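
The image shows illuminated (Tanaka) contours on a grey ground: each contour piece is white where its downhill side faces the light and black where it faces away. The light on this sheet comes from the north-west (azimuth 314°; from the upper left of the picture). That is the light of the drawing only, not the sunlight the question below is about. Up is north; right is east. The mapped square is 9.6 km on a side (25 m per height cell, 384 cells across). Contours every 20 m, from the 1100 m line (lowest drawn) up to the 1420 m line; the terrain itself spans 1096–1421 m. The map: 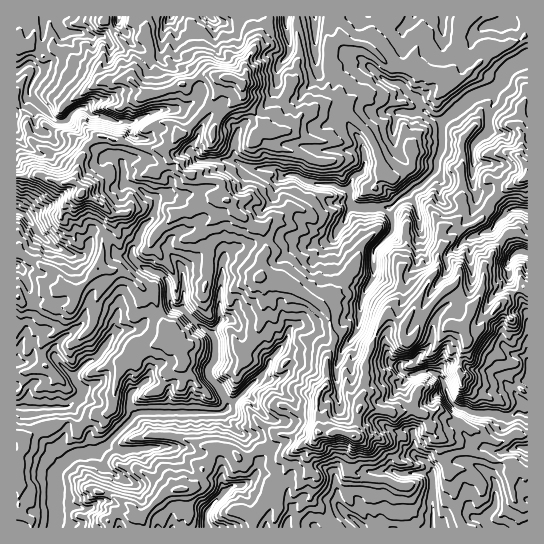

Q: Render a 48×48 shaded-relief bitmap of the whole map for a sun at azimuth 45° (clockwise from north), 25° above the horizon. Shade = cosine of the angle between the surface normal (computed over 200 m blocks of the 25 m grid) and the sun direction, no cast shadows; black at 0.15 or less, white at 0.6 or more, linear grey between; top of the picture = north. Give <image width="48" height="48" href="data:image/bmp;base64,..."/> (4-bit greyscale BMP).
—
<image width="48" height="48" href="data:image/bmp;base64,Qk32BAAAAAAAAHYAAAAoAAAAMAAAADAAAAABAAQAAAAAAIAEAAATCwAAEwsAABAAAAAAAAAAAAAAABEREQAiIiIAMzMzAERERABVVVUAZmZmAHd3dwCIiIgAmZmZAKqqqgC7u7sAzMzMAN3d3QDu7u4A////AHu6hmeneZmIu2I2mJiYeupnd3moaLmWZqu6h2aHiqmIumV5qJmHnLd3d4mnaah2Z6vKhUV53ZiHmImrmKl3q3eHd3mnaYiGaazKc0jf6nh4maqIiJh4mnZmZpu2aYmWec3Jd678dXmruqdWd5d3u2V4m821aYqVicy5ic2maaq7mqZXiHZox1aIqq2TeqlnmrupmrqJvLvKmZeLl3ZGZUM1d7oziYeKzqqoh4iamHh3iarcmGVVQwA4i6YkeJmry7uYd4d3Z2iKvN7qdnh0RDa93KUnu5q7qcuqmYZ5qb3e3e6laahka83ut3NbzN/9zMu7uoeJuru7uqp1mGZknsm6eHa9//ypq4mJmIeKt1VlZHpYlYlkjZarvbvf+TRYqodmeoaLlWZUVtlJebhVrIi87rzvgEisqIdnu2Vph4ZXj9FImXd3rKmt7sz/AKzLmph712d4d3Z4znJ4iGd4m7id/svGBt25m4ecdpd4iXd4zJVYqHeGe8ec6SNTJ5upq3eXV3iYiXd5vKNaqIdmjLmKoRVURIuqqmeGZ3mXmYiK36J5iHdom7p5cliXRJqpeXd2d4mYeIiu/TWYeIeIeMuHVouYWKuoamZVZ5mnZ4n/smlVeJd2WcyEaKqomqylrndmeJmod4z5FJZFZ4dVeryEiqq5qKq53Lp3ipqYZ520J6dFV3Zou7ynm6qqmbzM2cl4m6mIaM6VWadFaHisu7yqiZqqq8vOtqeKzJiYnepnaahWibvdy6q8Vpq7y9rft1et7Jis7HSIaKhom8zcy6rrJb27vcney4zuuHi8tkiVaKiImszMy6rpWd2qv7ru29/oNXiZh3mGeJh3ery7u6nZms2Izbzsdv9wF3dnmImHiIdlerqqu6mruZ12u7qpiPkAR3U2eId4iHdXu6qpq6rO6a1Hy5qrzXISRUFZq5h4iHaMy8urzM3NyNpLyrqryxEhE0jtzbiZiHjNzcvN3tpWeLedmbqoZBAAJb/sy4Z2eIvt7c3v7bU2d5i6isl2QjE3m/7bllZleb7+7d3admZ3aJiqeLiIZHnvvO27dnho3v/rqYYxJHiFi6m5WrmYZL77msypd3aO6oqlVTM2iauWvKvJerh1V8u7mKl2eIiqdFmEZmeaqrx3y4vLeZiIq3nJmpm963eJdoyWeJmaqrtq2pzbaKupmIu8yq//p5mrl6yHiaq7q7md2r3biaqWeqzaeN2FVnm7mKl2m7u6qpnMy7y4mauYqr1yeWIkRGd3eIhnvLu7uqu6qrpmiaupmMpXhlRFVnh2iHdozbq8y7uqzLdHiJmZh8mIiGRmesuap1Z87rm9uru92mRoiYiZiLmHiHeprdzLl4ze/rrNqbvcdVeaqZmZmodneHq6zcy6m//N7ru9maumaZqqqqmZmoeImZu6q6yqrey8zbu8mal3q6qrqqmZmZqquqqIqL26vMu5veysmJmru6q7maq6maurqHRad83KrNqZzfusmKu7uqq7maq7qKu6dSJ9Sc3Yr9h6vOqsmby6qqu6iJq7lw=="/>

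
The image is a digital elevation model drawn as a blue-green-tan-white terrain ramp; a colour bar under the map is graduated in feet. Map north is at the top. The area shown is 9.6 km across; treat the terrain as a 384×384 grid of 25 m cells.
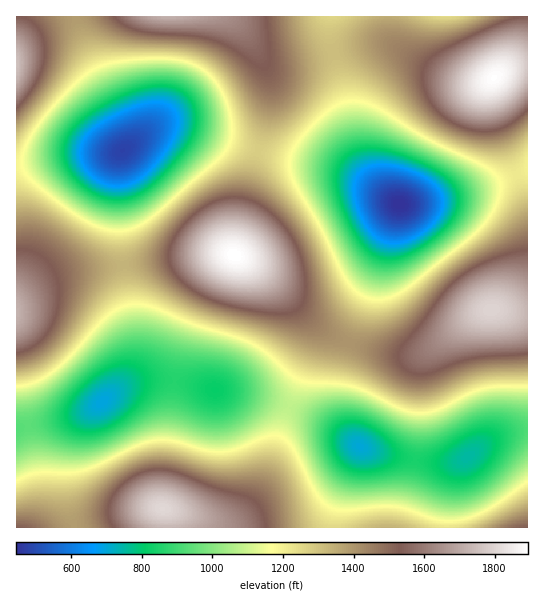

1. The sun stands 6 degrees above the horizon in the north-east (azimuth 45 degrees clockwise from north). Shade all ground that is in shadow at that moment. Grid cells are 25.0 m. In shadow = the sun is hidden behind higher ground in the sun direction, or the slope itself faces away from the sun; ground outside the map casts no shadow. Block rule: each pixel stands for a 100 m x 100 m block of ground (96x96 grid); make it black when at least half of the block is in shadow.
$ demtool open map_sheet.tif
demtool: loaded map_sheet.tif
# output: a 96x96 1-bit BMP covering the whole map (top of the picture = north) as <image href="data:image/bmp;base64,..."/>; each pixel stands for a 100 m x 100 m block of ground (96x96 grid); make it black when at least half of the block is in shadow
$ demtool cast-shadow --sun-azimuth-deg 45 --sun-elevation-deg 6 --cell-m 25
<image width="96" height="96" href="data:image/bmp;base64,Qk2+BAAAAAAAAD4AAAAoAAAAYAAAAGAAAAABAAEAAAAAAIAEAAATCwAAEwsAAAIAAAAAAAAA////AAAAAAAAAH/AAAAAAAAAAAAAAD4AAAAAAAAAAAAAAAAAAAAAAAAAAAAAAAAAAAAAAAAAAAAAAAAAAAAAAAAAAAAAAAAAAAAAAAAAAAAAAAAAAAAAAAAAAAAAAAAAAAAAAAAAAAAAAAAAAAAAAAAAAAAAAAAAAAAAAAAAAAAAAAAAAAAAAAAAAAAAAAAAAAAAAAAAAAAAAAAAAAAAAcAAAAAAAAAAAAAAD/gAAAAAAAAAAAAAH/4AAAAAAAAAAAAAH/+AAAAAAAAAAAAAP//AAAAAAAAAAAAAP//gAAAAAAAAAAAAP//wAAAAAAAAAAAAf//4AAAAAAAAAAAAf//4B8AAAAAAAAAAf//4D/AAAAAAAAAAf//4D/gAAAAAAAAAf//4D/wAAPAAAcAAf//wD/4AAf4AH/gAP//wD/+AAf/x//8AP//gB/+AAf/////AP//AB/+AAf/////gH/+AB/+AAP/////wB/wAA/8AAP/////4AAAAA/8AAP/////4AAAAAf8AAH/////4AAAAAPwAAH/////4AAAAADAAAD/////wAAAAAAAAAD/////wAAAAAAAAAB/////gAAAAAAAAAB/////AAAAAAAAAAB////+AAAAAAAAAAA////+AAAAAAAAAAAf///8AAAAAAAAAAAf///4AAAAAAAAAAAP///wAAAAAAAAAAAP///gAAAAAAAAAAAH//+AAAAAAAAAAAAD//8AAAAAAAAAAAAB//4AAAAAAAAAAAAA//gAAAAAAAAAAAAAf/AAAAAAAAAAAAAAP8AAAAAAAAAAAAAADgAAAAAAAAAAAAAAAAAAAAAAAAAAAAAAAAAAAAAAAAAAAAAAAAAAAAAAAAAAAAAAAAAAAAAAAAAAAAAAAAAAAAB/AAAAAAAAAAAAAAH/4AAAAAAAAAAAAAP//AAAAAAAAAAAAAf//wAAAAAAAAAAAAf//4AAAAAAAAAAAA///+AAAAAAAAAAAA////AAAAAAAAAAAA////gAAAAAAAAAAB////wAAAAAAAAAAB////4AAAAAAAAAAB////4AAAAAAAAAAB////4AAAAAAAAAAB////8AAAA/AAAAAB////8AAAD/4AAAAB////8AAAP//AAAAB////8AAAP//4AAAA////8AAAf//+AAAA////8AAA////gAAA////8AAA////4AAAf///4AAB////8AAAf///4AAB////+AAAP///4AAB/////AAAH///wAAB/////AAAH///gAAB/////gAAD///AAAB/////gAAB//8AAAB/////AAAA//gAAAB/////AAAAEAAAAAB/////AAAAAAAAAAB////+AAAAAAAAAAB////+AAAAAAAAAAA////+AAAAAAAAAAA////8AAAAAAAAAAA////4AAAAAAAAAAA////4AAAAAAAAAAAf///wAAAAAAAAAAAf///AAAAAAAAAAAAf//+AAAAAAAAAAAAP//wAAAAAAAAAAAAP/+AAAAAAAAAAAAAH/wAAAAAAAAAAA="/>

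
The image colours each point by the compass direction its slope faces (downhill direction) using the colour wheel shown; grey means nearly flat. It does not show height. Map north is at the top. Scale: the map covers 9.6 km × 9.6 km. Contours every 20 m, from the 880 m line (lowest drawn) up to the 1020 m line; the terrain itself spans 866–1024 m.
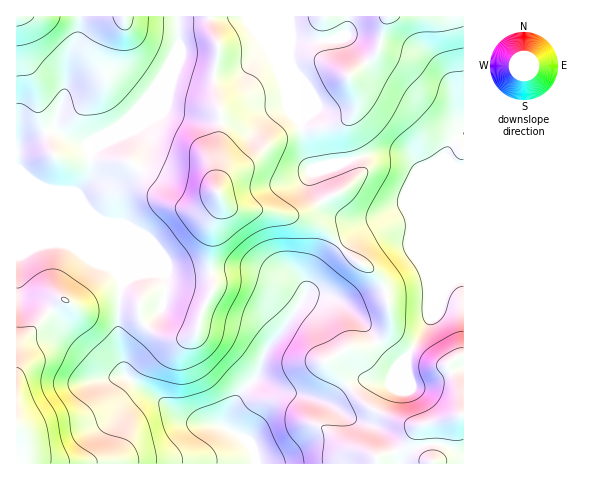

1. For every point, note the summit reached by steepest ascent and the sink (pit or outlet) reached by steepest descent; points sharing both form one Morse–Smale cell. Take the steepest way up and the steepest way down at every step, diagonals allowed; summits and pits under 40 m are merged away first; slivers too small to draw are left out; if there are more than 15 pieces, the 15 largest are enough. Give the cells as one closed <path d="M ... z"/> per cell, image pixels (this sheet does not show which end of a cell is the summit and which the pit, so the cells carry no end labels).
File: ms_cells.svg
<path d="M463 16l-285 1 1 26-17 44-50 50-21 16-1 25-12 15 29 72 12 11 4 8 7-6 11-4 21 0 3 2 2 12-6 23-23 21-12 19-2 24 6 5 29 19 26 21 40 8 6-17 7-13 18-20 11-29 30-40 26-44 31-30 40-24-26 9-15 0-12-3-11-6-8-11-7-14-1-13 15-8 42-11 27-2 11 4 11 14 44 17 0-16-9-5-10-9 6-12 13-9z"/><path d="M398 152l-27 2-42 11-15 8 1 13 7 14 8 11 11 6 12 3 15 0 33-12-43 24-35 33-26 44-30 40-11 29-12 12-10 14-8 23 23 17 6 11 1 9 208-1 0-275-44-18-11-14z"/><path d="M64 244l-48 4 0 215 239 1-1-12-10-14-24-12-23-3-15-5-18-16-40-27-5-32 2-63-8-10-10-4-14-13z"/><path d="M178 16l-162 1 1 230 22 0 11-3 14 0 25 9 14 13 5 1-30-74 12-15 1-25 21-16 50-50 17-44z"/><path d="M162 274l-21 0-11 4-9 9-2 18 0 38 5 29 0-16 6-14 32-34 5-20-2-12z"/><path d="M463 136l-12 9-6 10 10 11 7 4 2-1z"/>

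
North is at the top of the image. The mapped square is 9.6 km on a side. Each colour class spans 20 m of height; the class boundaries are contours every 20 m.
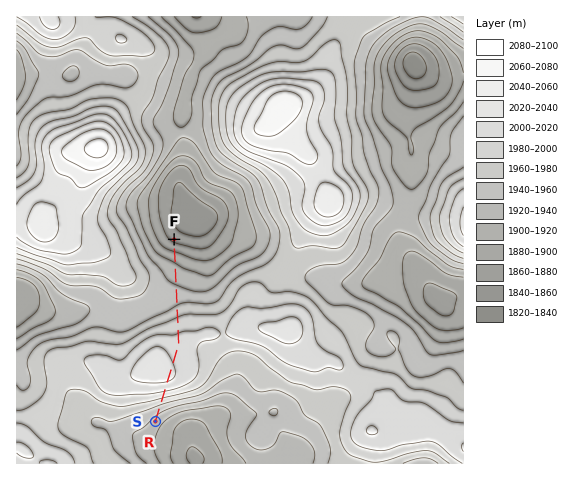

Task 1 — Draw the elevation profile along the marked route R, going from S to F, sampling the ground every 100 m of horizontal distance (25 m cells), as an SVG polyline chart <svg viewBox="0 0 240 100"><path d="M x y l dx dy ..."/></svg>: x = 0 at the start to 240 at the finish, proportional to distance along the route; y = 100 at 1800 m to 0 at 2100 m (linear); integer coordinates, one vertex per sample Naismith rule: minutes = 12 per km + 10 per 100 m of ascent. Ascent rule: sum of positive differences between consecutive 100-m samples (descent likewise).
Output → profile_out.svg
<svg viewBox="0 0 240 100"><path d="M0 56l6-2 6-2 6-3 6-3 6-5 6-4 6-5 6-3 6-2 6-2 6 0 6 1 6 1 7 1 6 2 6 1 6 1 6 1 6 0 6 1 6 1 6 2 6 3 6 2 6 3 6 2 6 3 6 1 6 1 6 1 6 2 6 1 6 1 6 2 6 2 6 2 6 3 6 4 6 3 5 2"/></svg>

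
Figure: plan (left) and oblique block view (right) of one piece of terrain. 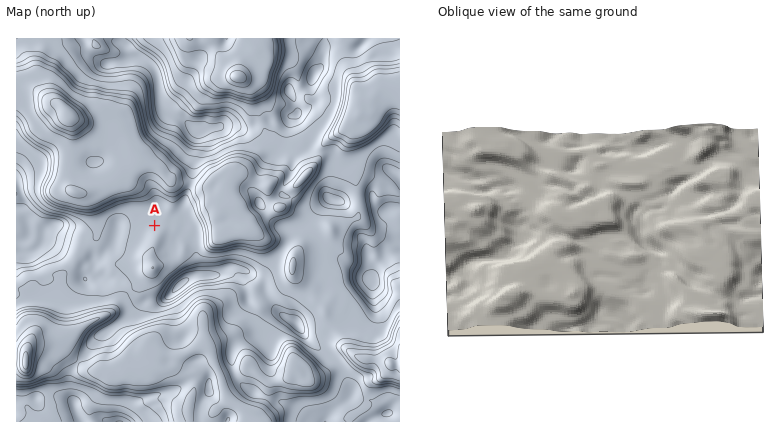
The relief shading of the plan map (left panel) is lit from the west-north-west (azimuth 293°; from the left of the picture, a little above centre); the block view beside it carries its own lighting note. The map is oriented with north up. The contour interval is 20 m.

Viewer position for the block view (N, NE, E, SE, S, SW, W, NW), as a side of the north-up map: W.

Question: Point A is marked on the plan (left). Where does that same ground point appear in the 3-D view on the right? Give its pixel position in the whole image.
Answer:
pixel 600 257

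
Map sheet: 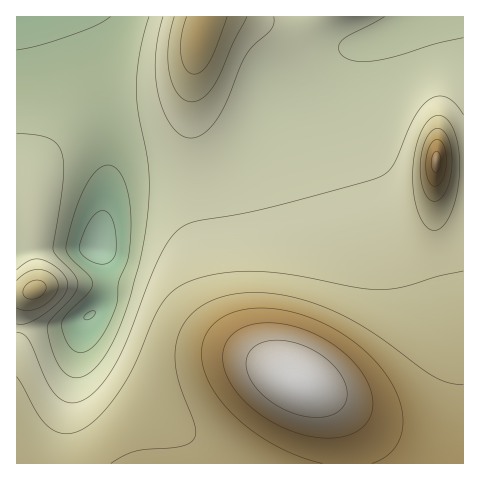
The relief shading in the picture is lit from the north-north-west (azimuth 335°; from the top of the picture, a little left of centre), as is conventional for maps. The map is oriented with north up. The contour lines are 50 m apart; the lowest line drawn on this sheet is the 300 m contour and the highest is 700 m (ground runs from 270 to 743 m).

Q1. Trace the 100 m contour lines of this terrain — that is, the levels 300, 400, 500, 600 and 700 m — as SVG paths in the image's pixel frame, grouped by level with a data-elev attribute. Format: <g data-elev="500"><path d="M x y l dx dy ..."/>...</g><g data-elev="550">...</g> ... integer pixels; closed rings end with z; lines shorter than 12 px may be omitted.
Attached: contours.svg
<g data-elev="300"><path d="M84 319l0-3 4-3 4-2 3 1-1 3-3 3-3 2z"/><path d="M99 264l-8-3-7-4-4-5-1-4 4-14 7-14 7-8 6-2 6 3 4 9 3 13 0 15-1 6-4 5-6 3z"/></g><g data-elev="400"><path d="M463 38l-25 5-40 13-23 5-21 0-7-2-6-5-2-4 0-4 5-7 40-22"/><path d="M149 17l-9 35-4 32 2 25 9 46 2 23-1 32-5 36-14 54-14 39-17 26-9 8-8 4-11 0-10-9-7-17-6-22 3-8 23-24 5-12-4-11-18-18-3-7 10-67 1-16-2-12-5-9-8-7-13-3-19-2"/></g><g data-elev="500"><path d="M17 308l11 2 13-3 13-10 4-11-1-6-4-4-5-4-7-2-13 2-11 9"/><path d="M463 271l-25 5-34 11-20 3-23-2-66-13-36-4-37 2-18 4-15 4-16 10-12 13-8 16-20 49-21 33-21 21-9 7-9 3-14 0-13-9-10-12-19-35"/><path d="M432 230l5 0 4-2 8-12 7-19 3-23 0-22-4-19-7-13-4-3-5-2-5 1-4 3-8 11-6 17-3 21 0 22 4 19 7 15z"/><path d="M174 17l-6 30 2 27 3 11 5 9 7 6 7 2 5-1 6-3 11-12 20-44 13-25"/></g><g data-elev="600"><path d="M372 463l13-6 10-10 6-13 2-15-3-16-7-18-11-16-15-16-17-14-20-12-21-10-21-6-21-3-18 1-17 4-14 7-7 7-5 8-4 9-1 10 5 21 12 22 19 21 26 20 29 15 30 10"/><path d="M433 186l4 0 4-4 5-16-1-18-4-7-3-2-4 1-3 4-5 15 1 17 3 7z"/></g><g data-elev="700"><path d="M307 417l12 0 10-1 9-4 6-6 3-7 0-9-3-9-6-10-8-9-10-8-23-11-12-2-12-1-10 2-8 4-7 8-2 10 2 11 7 11 10 11 13 9 14 7z"/></g>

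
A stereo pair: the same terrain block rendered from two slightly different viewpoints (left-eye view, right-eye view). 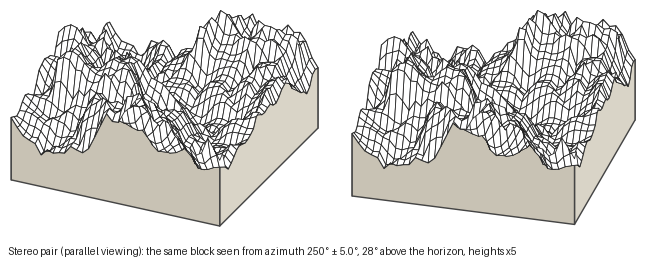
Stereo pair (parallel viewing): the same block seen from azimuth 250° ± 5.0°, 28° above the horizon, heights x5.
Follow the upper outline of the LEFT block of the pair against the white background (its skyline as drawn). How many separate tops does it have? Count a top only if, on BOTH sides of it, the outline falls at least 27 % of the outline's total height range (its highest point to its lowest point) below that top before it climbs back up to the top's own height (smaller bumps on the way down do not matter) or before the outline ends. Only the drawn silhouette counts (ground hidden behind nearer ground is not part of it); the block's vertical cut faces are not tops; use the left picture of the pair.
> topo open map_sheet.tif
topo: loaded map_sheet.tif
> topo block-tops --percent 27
2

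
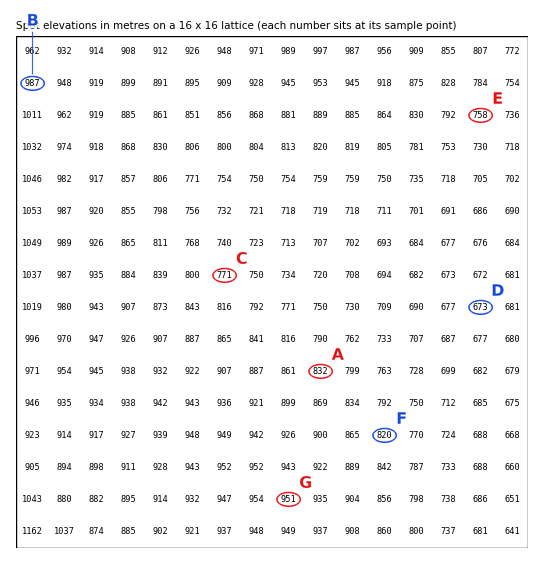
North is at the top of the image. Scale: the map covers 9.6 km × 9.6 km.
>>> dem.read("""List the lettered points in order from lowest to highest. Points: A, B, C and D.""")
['D', 'C', 'A', 'B']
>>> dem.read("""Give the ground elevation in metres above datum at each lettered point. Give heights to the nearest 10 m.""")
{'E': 760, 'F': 820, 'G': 950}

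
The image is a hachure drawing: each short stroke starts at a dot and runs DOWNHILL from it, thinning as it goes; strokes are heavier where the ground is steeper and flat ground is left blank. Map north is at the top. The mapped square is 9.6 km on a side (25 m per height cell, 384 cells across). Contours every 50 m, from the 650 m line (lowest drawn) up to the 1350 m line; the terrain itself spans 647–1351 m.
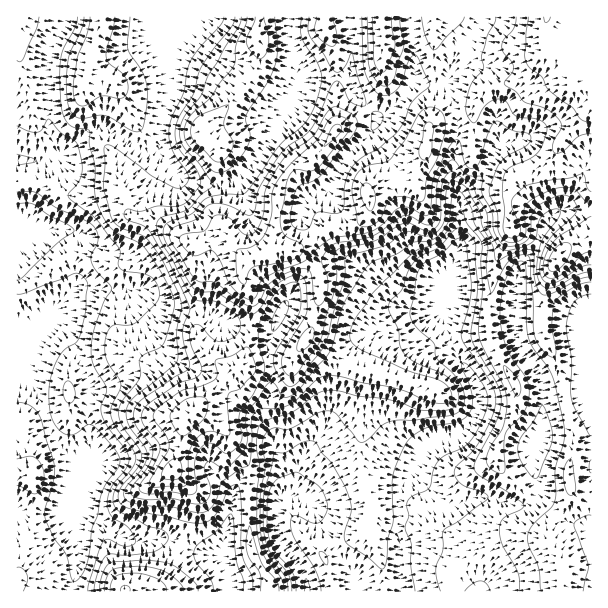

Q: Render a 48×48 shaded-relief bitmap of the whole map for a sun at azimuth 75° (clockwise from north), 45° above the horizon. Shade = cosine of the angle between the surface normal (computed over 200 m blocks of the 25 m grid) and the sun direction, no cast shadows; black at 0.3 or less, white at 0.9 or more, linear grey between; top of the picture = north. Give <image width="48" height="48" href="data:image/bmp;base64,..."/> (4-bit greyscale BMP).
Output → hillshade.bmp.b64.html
<image width="48" height="48" href="data:image/bmp;base64,Qk32BAAAAAAAAHYAAAAoAAAAMAAAADAAAAABAAQAAAAAAIAEAAATCwAAEwsAABAAAAAAAAAAAAAAABEREQAiIiIAMzMzAERERABVVVUAZmZmAHd3dwCIiIgAmZmZAKqqqgC7u7sAzMzMAN3d3QDu7u4A////ALu7piJ7zN7t23Ru/5arqauHiaqpiIiKzLu7tyN6zN3cynSf/narqauHmaqpiIiKzLu8uEaau8zMuVbv+li6mbuImaqpiIiazLu8uWi6qqu7uEn/tnqpmbuYmZmZiIirzKvMuXm5iZmquFz/h6qZmruYmZmZiImru6vMqYmHeIiauWz+ibqZmruZmpmZmZmru6vLqYZVZ3d5y3z9mqmImrupqpmZqZmaqprLqnMkZ3Z73I3+qqmIiruqqqmZmZmIq4rcuoMSV3e97I39qZiImsuqmZmIebp3vZztuqcxJHvu2639qZiIm8y6mIh3m8lnvazcuqliAW39qr3+upiIq7y6mIdovblnvbzcuqlSEVvsmc/8qpmJq7y6qZdYzbp3rbzLqpcxE1nLid/7qqmZqru7qqhWvLqHrLy5qoQhJWi7q//aqqmZqru6qqlki7qHrMyoqnQiRniszf7KqrqZqqqZiKuEWsuIq8uYqoVEV3is3N25q7qZmZiHec61OMyIu7qHq6dVZ3iby7zJm8qZmYiInP+0F9yJu6l4q5d3d3iZmrzIe8uYiZmrzv6CKuuJu6mIqnd4mYh3eazYfNupqrzM3utBbdl6u6qImXeJqpZGmq3Xe8zLu8zMzLckvqWMy6qZmGeaqoRJuqzYWM7cu8zMy5U43GW9uqqpl2iqqXNrupvaVr7ty7zMy4VK61bNuqqql2iqqXRquYrLdZ7ty7zcuoVK2lfduqqqmHiqmXRpl1jNlWztzMzMupVK2lfMuruqmIiqmWI3dDntpUvtzMzMupY52laruqqqqYiZlzAmdGvcpUvuzLzdupYn2jFqqpmqqHeZlhA4hou6l3zuy7zdupUmyxBKqpmaqHiZhABZh4qpmr3tu6vMupUlqSA7y6qZqYiIYQKKmJmavN3Kmau6q6YhRmM6y6qpqXVWQRaqmrqKzLupiaunnLUACMtXqqqZh0JGdViZm8p63JmpicuFnsUALP2WiJmHZkRpmZh2nMlp3JqoacuH3+YQTO2od5hniGWKu7llm7hI3LuWWsuK/9UCe8uoZZiJmGaby7p2iqdHzLuFasqc/7MkirqoZqqqmFaby7p1eqdFq6umerqs7oRmeqqZmaqql1esu6gyaspkaazIeaqa3Yapeamqupmqhmi8uoMTi8yVV4zLmZiJzai7mZiKu5mpdnq6qmEnrNy5dljNyoh4zbm8qZdpu5qoeJmZumFJvMy6l1Se65dnvbm8qZdomZqnWJmKu4M4vMy7qFSN7Jhnvbm7l4h3d6ulSKmby5ZGmsy7qXacypmIq6mrh4iHiKulSKqszKhVeazLuoacl4qpqpiamIiImrulSKrNy6hleJvMuoeadHzKmpiJmZiIq7ylSKvNy6l2eIm8uoaJU53ZiqmZh3iZqrymV7zMu6mHZ3i9yXWKU53ZiqmYh3iqqru4VqzMu6qYZVe+yFWrUp3ZmqqYiHiqqru6ZIzcu6qphUbOtjfMU57Zmrqoh3iqqru7dGvcuqqqljW9tknbU67Im7uph2iqqg=="/>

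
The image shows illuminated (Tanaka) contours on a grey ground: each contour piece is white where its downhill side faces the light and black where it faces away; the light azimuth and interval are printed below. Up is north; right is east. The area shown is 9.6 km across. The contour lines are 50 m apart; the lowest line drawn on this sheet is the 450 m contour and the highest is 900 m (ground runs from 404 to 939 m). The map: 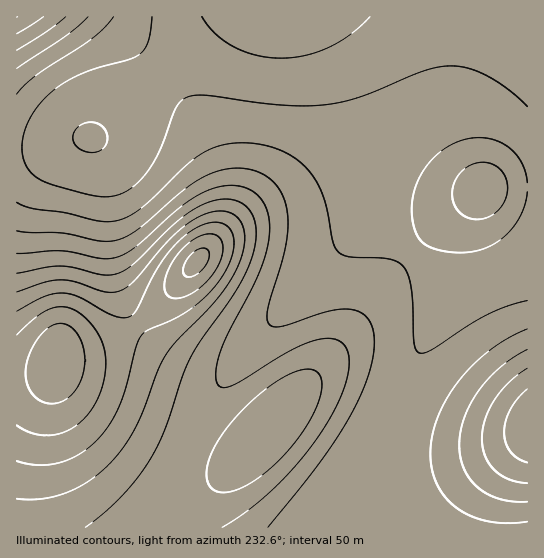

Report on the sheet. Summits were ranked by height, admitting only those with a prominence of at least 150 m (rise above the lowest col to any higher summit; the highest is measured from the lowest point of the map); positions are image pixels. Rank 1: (58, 358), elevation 939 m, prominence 535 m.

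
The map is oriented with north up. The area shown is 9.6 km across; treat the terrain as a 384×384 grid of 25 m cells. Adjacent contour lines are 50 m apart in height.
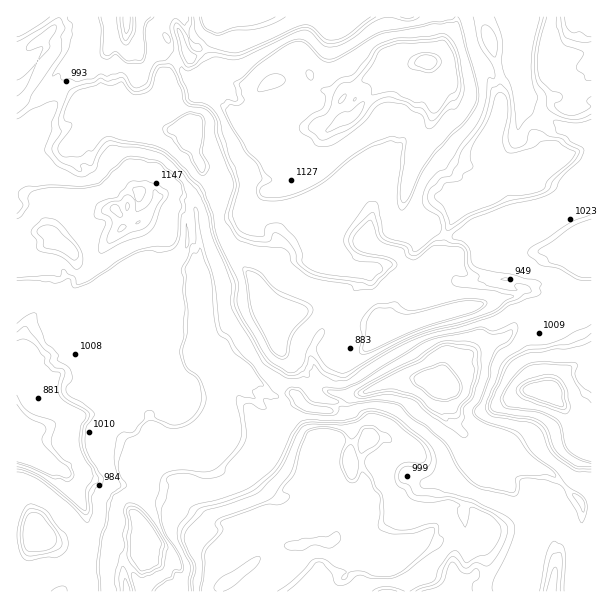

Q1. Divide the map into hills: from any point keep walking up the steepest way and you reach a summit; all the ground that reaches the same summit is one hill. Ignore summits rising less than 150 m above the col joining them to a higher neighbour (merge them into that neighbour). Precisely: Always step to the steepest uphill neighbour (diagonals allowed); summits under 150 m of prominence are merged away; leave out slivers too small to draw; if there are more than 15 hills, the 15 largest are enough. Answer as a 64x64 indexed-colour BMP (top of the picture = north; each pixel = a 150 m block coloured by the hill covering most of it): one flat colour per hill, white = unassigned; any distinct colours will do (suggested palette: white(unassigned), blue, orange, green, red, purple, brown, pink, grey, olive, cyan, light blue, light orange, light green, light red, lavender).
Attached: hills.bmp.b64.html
<image width="64" height="64" href="data:image/bmp;base64,Qk12CAAAAAAAAHYAAAAoAAAAQAAAAEAAAAABAAQAAAAAAAAIAAATCwAAEwsAABAAAAAAAAAA////ALR3HwAOf/8ALKAsACgn1gC9Z5QAS1aMAMJ34wB/f38AIr28AM++FwDox64AeLv/AIrfmACWmP8A1bDFABEREzMzMzMzMzMzMRERERERERERERERERERERERERERERERMzMzMzMzMzMzERERERERERERERERERERERERERERERETMzMzMzMzMzMxERERERERERERERERERERERERERERERMzMzMzMzMzMxEREREREREREREREREREREREREREREREzMzMzMzMzMzERERERERERERERERERERERERERERERETMzMzMzMzMzMxERERMREREREREREREREREREREREREREzMzMzMzMzMzMxERMzERERERERERERERERERERERERETMzMzMzMzMzMzMzMzERERERERERERERERERERERERERMzMzMzMzMzMzMzMzMxEREREREREREREREREREREREREzMzMzMzMzMzMzMzMzEREREREREREREREREREREREREzMzMzMzMzMzMzMzMzMxEREREREREREREREREREREREzMzMzMzMzMzMzMzMzMxERERERERERERERERERERERETMzMzMzMzMzMzMzMRERERERERERERERERERERERERETMzMzMzMzMzMzMzMREREREREREREREREREREREREREzMzMzMzMzMzMzMzMRERERERERERERERERERERERETMzMzMzMzMzMzMzMzMxERERERERERERERERERERERERMzMzMzMzMzMzMzMzMzEREREREREREREREREREREREREzMzMzMzMzMzMzMzMzMRETMRERERERERERERERERERERERMzMzMzMzMzMzMzMxEzMREREREREREREREREREREREREREzMzMzMzMzMzMzMzERERERERERERERERERERERERERERMzMzMzMzMzMzMzMREREREREREREREREREREREREREREREREzMzMzMzMzMxERERERERERERERERERERERERERERERERETMzMzMzMxERERERERERERERERERERERERERERERERERMzMzMzMzMREREREREREREREREREREREREREREREREREzMzMzMzMxERERERERERERERERERERERERERERERERETMzMzMzMzERERERERERERERERERERERERERERERERETMzMzMzMzMRERERERERERERERERERERERERERERERMzMzMzMzMzMRERERERERERERERERERERERERERERERERMzMzMzMzMxERERERERERERERERERERERERERERERERERMzMzMzMzMRERERESIRERERERERERERERQREREREREREzMzMzMzIiERERESIiERERERERERERERFEREEREREREzMzMzMzMiIiEREiIiIRERERERERERERFERERERBERETMzMzMzMiIiIiIiIiIiEREREREREREREUREREREREERMzMzMzMyIiIiIiIiIiIRERERERERERERREREREREQREzMzMzMyIiIiIiIiIiIiERERERERERERFEREREREREEzMzMzMzIiIiIiIiIiIiIhEREREREREREUREREREREREQzMzMzIiIiIiIiIiIiIiIRERERERERERREREREREREREMzMzIiIiIiIiIiIiIiIhERERERERERFEREREREREREQzMzMiIiIiIiIiIiIiIiIREREREREREUREREREREREREMzMiIiIiIiIiIiIiIiIhERERERERERREREREREREREQzMyIiIiIiIiIiIiIiIiERERERERERFERERERERERERDMzIiIiIiIiIiIiIiIiIhEREREREREUREREREREREREMzIiIiIiIiIiIiIiIiIiERERERERERRERERERERERERDMiIiIiIiIiIiIiIiIiIhERERERERFEREREREREREREQyIiIiIiIiIiIiIiIiIiIREREREREUREREREREREREREIiIiIiIiIiIiIiIiIiIiIRERERERREREREREREREREIiIiIiIiIiIiIiIiIiIiIiERERERFEREREREREREREIiIiIiIiIiIiIiIiIiIiIiEREREREUREREREREREREQiIiIiIiIiIiIiIiIiIiIiIRERERERERERRERERERERCIiIiIiIiIiIiIiIiIiIiIhEREREREREREUREREREREIiIiIiIiIiIiIiIiIiIiIiERERERERERERFERERERSIiIiIiIiIiIiIiIiIiIiIiIREREREREREREREUVVVSIiIiIiIiIiIiIiIiIiIiIiIiERERERERERERERVVVVIiIiIiIiIiIiIiIiIiIiIiIiIRERERERERERERFVVVUiIiIiIiIiIiIiIiIiIiIiIiIhEREREREVUVVVVVVVVSIiIiIiIiIiIiIiIiIiIiIiIiEREREREVVVVVVVVVVVIiIiIiIiIiIiIiIiIiIiIiIiIRERERERVVVVVVVVVVUiIiIiIiIiIiIiIiIiIiIiIiIhEREREREVVVVVVVVVVSIiIiIiIiIiIiIiIiIiIiIiIhERERERERFVVVVVVVVVVRIiIiIiIiIiIiIiIiIiIiIiEREREREREVVVVVVVVVVVESIiIiIiIiIiIiIiIiIiIiIRERERERERVVVVVVVVVVUREiIiIiIiIiIiIiIiIiIiIhEREREREREVVVVVVVVVVVUSIiIiIiIiIiIiIiIiIiIhERERERERERFVVVVVVVVVVVIiIiIiIiIiIiIiIiIiIiERERERER"/>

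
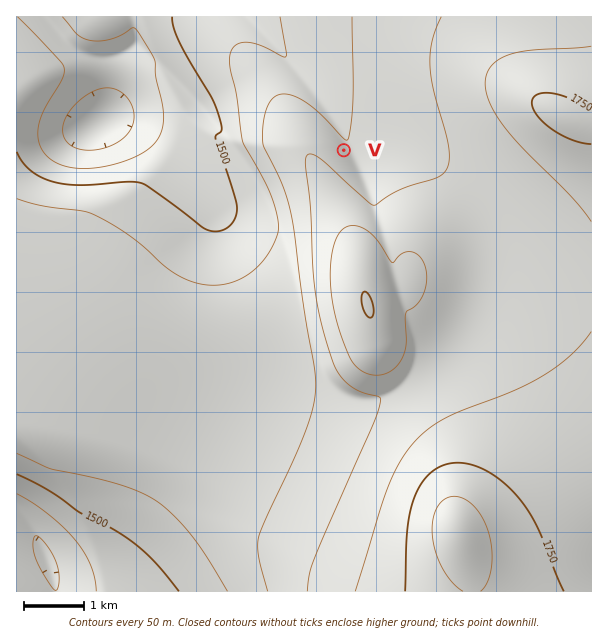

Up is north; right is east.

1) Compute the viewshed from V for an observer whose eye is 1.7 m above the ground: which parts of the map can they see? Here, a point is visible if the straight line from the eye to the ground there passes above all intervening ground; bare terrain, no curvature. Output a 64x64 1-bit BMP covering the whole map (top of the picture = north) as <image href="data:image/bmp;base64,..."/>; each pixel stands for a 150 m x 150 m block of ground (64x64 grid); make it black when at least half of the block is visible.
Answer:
<image width="64" height="64" href="data:image/bmp;base64,Qk0+AgAAAAAAAD4AAAAoAAAAQAAAAEAAAAABAAEAAAAAAAACAAATCwAAEwsAAAIAAAAAAAAA////AAAAAAAAAAAAAAAAAAAAAAAAAAAAAAAAAAAAAAAAAAAAAAAAAAAAAAAAAAAAAAAAAAAAAAAAAAAAAAAAAAAAAAAAAAAAAAAAAAAAAAAAAAAAAAAAAAAAAAAAAAAAAAAAAAAAAAAAAAAAAAAAAAAAAAAAAAAAAAAAAAAAAAAAAAAAAAAAAAAAAAAAAAAAAAAAAAAAAAAAAAAAAAAAAAAAAAAAAAAAAAAAAAAAAAAAAAAAAAAAAAAAAAAAAAAAAAAAAAAAAAAAAAAAAAAAAAAAAAAAAAAAAAAAAAAAAAAAAAAAAAAAAAAAAAAAAAAAAAAAAAAAAAAAAAAAAAAAAAAAAAAAAAAAAAAAAAAAAAAAAAAAAAAAAAAAAAAAAAAAAAAAAAAAAAAAAAAAAAAAAAAAAAAAAAAAAAAAAAAAAAAAAAAAB0AAAAAAAAAH4AAAAAAAAAfwAAAAAAAAB/AAAAAAAAAH8AAQAAAAAAf4APgAAAAAB/gH/AAAAAAH/D/8AAAAAA////wAAAAAD////AAAAAAf///8AAAAAB////gAAAAAH///+AAAAAAf///wAAAAAD///+AAAAAAP///wAAAAAB///8AAAAAAH///gAAAAAA///4AAAAAAD///AAAAAAAf//wAAAAAAB//+AAAAAAAP//gAAAAAAB//8AAAAAAAH//gAAA=="/>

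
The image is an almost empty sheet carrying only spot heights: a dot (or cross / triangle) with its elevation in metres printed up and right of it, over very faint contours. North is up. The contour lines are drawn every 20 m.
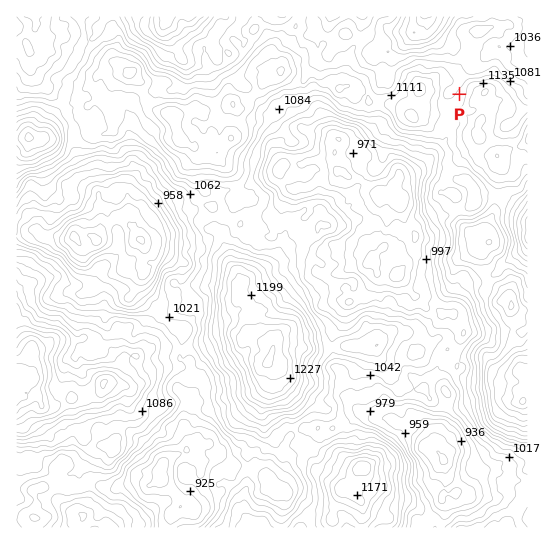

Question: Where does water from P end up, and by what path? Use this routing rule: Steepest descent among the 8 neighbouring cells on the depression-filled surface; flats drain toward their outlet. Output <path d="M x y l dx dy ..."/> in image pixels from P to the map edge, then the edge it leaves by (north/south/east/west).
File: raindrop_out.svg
<path d="M459 94l-2-3-3 0 1-4 3-2 1-6 11-10 7-2 17-20 24 0 4 3 5 0"/>
exit: east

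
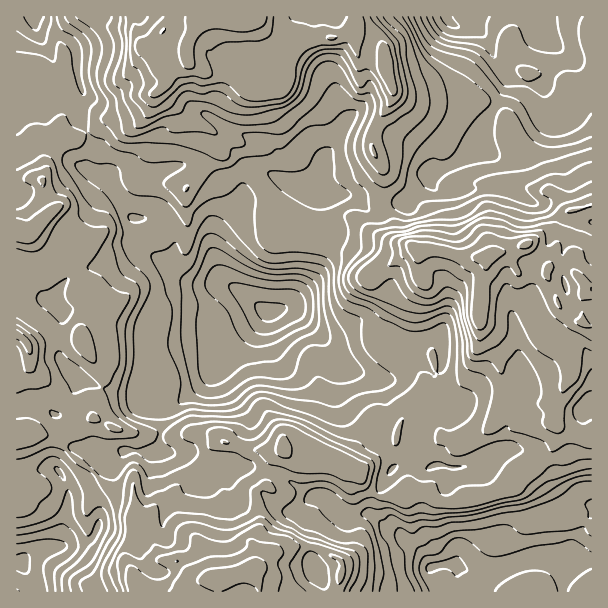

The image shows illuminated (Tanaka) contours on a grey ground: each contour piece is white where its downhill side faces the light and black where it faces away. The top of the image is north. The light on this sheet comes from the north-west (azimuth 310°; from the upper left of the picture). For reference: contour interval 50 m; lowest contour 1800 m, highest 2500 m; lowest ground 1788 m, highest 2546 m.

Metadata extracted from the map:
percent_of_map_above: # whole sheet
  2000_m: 89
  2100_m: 73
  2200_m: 46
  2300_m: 22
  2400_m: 10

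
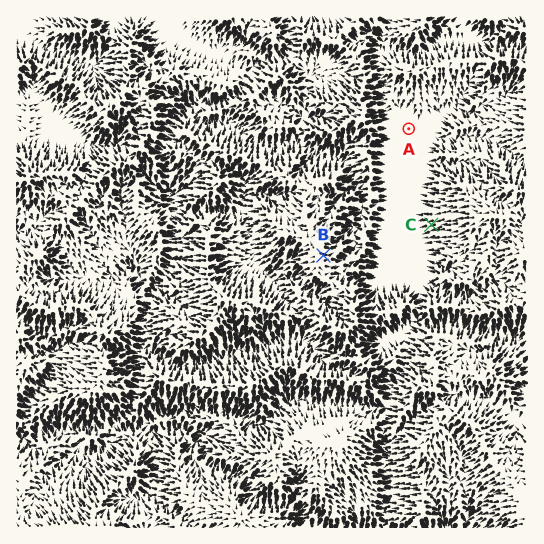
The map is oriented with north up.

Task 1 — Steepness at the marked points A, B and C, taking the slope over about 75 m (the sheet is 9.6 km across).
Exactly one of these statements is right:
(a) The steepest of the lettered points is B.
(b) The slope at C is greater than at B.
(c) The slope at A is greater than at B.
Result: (b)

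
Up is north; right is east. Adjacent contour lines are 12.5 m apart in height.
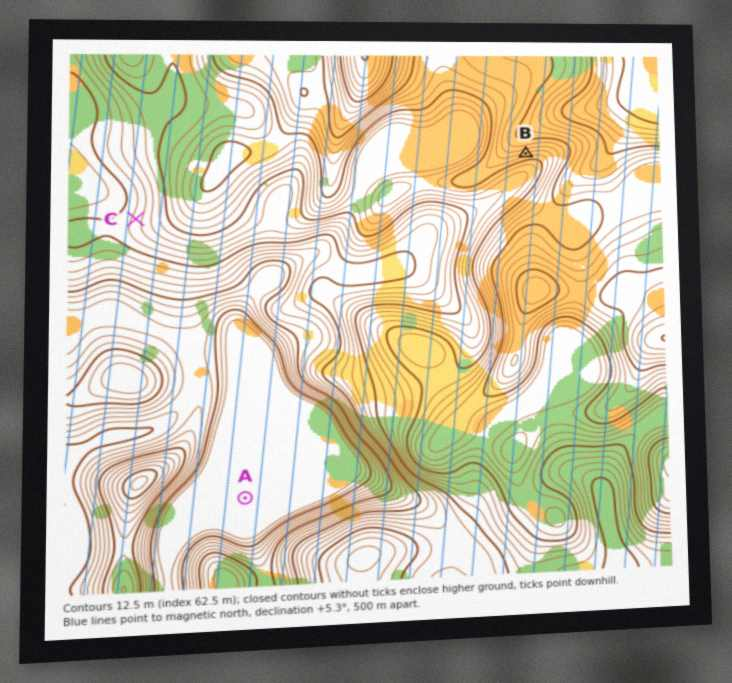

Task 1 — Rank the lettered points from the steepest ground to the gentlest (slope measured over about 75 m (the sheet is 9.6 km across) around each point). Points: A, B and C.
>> B C A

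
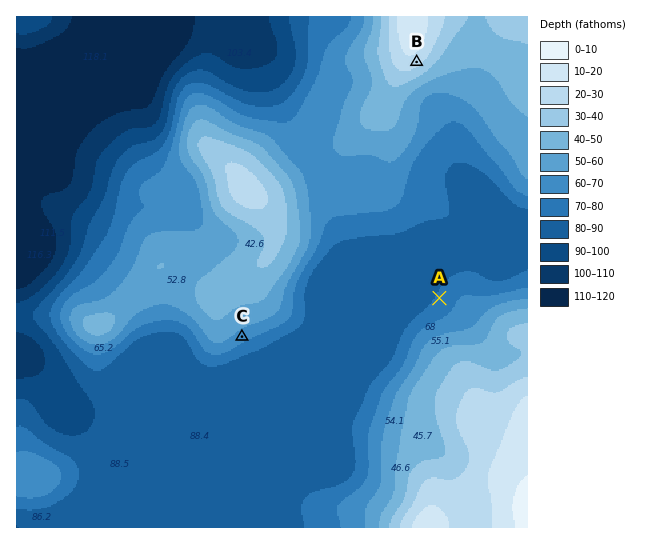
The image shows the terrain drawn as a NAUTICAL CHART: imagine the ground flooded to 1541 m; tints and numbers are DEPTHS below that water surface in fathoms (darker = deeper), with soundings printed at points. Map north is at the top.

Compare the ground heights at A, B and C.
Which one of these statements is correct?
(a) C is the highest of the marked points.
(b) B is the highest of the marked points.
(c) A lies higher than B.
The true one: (b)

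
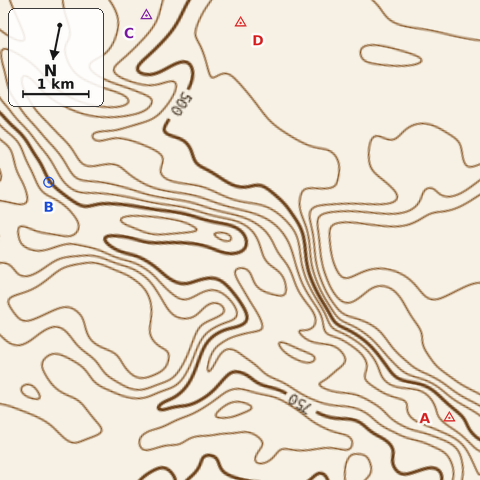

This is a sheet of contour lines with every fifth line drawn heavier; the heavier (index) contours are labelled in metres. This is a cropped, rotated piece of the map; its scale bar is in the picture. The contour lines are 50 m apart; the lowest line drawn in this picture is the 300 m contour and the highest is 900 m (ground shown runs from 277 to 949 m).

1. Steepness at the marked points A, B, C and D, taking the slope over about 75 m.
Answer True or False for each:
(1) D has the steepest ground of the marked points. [False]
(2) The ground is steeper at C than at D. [True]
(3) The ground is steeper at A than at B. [False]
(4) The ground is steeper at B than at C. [True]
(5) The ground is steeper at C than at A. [False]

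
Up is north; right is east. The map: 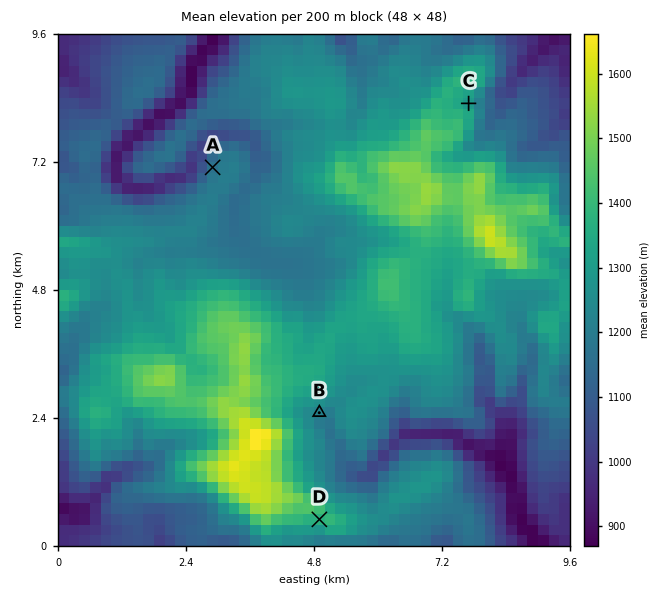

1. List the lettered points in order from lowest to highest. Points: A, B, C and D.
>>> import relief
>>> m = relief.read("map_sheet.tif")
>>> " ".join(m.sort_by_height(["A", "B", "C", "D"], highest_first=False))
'A B C D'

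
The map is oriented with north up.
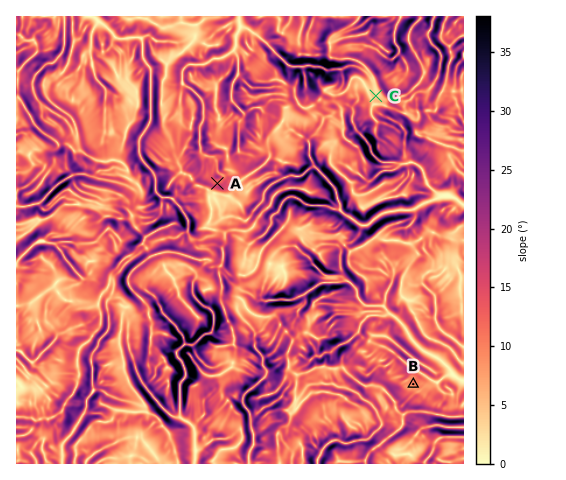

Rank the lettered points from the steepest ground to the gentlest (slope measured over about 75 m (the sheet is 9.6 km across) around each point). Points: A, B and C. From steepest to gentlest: A B C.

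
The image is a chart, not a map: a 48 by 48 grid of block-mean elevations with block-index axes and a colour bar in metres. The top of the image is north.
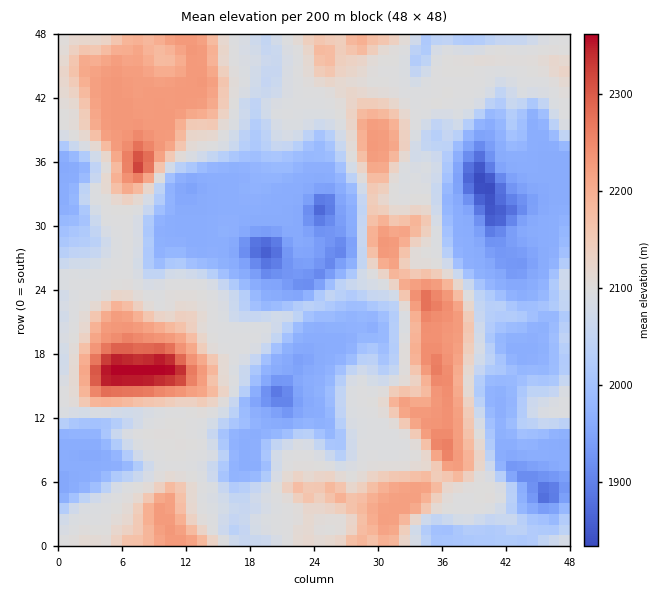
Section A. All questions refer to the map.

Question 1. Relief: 1830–2360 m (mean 2070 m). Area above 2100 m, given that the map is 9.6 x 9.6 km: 30.8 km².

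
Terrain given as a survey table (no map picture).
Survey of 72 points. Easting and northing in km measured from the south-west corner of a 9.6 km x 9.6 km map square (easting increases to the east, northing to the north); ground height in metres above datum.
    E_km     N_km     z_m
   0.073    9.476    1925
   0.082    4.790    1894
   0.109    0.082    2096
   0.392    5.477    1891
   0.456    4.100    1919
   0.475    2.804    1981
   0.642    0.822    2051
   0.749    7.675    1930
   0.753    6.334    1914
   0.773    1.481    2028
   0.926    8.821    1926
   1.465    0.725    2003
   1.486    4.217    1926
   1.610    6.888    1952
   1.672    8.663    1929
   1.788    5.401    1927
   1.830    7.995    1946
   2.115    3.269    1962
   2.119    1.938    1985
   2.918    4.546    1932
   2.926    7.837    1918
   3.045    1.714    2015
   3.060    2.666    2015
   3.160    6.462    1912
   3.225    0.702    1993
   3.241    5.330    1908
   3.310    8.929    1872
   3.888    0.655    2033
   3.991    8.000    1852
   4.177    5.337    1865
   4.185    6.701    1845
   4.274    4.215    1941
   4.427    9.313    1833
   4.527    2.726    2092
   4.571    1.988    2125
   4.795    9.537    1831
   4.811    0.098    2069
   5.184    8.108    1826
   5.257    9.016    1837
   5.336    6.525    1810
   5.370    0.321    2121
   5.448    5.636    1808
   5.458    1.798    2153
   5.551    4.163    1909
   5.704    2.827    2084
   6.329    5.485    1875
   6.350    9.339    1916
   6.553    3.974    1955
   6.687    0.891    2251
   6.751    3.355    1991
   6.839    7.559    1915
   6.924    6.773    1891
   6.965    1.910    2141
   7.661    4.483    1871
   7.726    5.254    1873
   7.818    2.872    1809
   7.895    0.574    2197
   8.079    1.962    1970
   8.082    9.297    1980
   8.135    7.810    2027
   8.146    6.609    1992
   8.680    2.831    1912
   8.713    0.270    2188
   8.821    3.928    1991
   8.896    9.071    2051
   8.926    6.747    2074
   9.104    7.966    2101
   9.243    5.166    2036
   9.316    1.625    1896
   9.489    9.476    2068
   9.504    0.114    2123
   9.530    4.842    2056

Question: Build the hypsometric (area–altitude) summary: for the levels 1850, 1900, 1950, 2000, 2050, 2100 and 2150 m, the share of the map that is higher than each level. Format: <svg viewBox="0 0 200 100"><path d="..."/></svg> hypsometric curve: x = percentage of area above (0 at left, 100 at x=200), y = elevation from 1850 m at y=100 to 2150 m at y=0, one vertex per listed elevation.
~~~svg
<svg viewBox="0 0 200 100"><path d="M180 100l-29-17-56-16-32-17-23-17-17-16-11-17"/></svg>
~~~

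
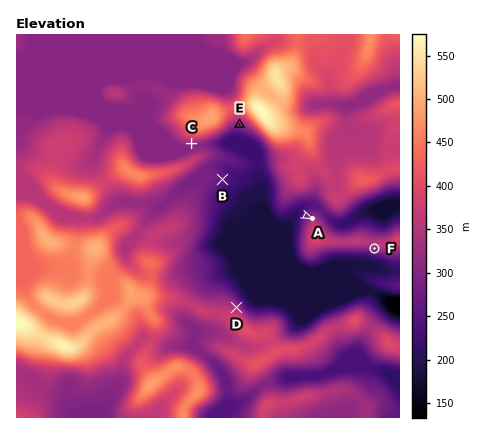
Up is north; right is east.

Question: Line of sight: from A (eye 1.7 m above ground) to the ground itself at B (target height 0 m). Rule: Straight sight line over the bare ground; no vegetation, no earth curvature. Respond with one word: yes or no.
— yes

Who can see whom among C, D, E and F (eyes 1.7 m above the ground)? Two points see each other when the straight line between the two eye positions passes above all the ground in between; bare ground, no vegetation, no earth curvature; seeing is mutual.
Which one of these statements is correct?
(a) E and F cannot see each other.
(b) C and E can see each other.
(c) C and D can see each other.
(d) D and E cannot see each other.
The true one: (a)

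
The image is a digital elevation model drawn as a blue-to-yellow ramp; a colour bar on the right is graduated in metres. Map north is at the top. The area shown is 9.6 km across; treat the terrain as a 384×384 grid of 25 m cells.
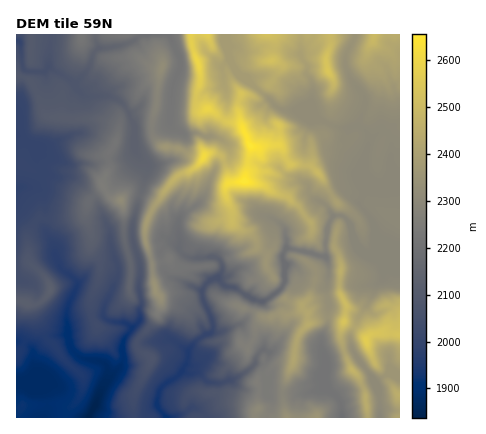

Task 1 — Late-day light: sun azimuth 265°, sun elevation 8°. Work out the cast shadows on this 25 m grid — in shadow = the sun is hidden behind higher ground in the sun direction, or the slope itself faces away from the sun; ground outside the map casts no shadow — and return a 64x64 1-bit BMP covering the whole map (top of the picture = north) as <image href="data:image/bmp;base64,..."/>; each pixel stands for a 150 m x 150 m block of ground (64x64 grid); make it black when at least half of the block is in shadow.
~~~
<image width="64" height="64" href="data:image/bmp;base64,Qk0+AgAAAAAAAD4AAAAoAAAAQAAAAEAAAAABAAEAAAAAAAACAAATCwAAEwsAAAIAAAAAAAAA////AAAAAAAAEAmAAAQ+HAAYDwAARh4eABwPAABEDDwAHA8AAAQAPAAOBwAABAA8AA4HgQAHADkADgfAAAfgeAAGA4AAA/B8QAAB0AID+O9gcEH4AQP5z2DgQegBw/nfIcDBgAHB+Z8BgMQAAMH7ngCA4gIAgfsQAYBhA4AA84ABgeDDgAB5wAOHCOeAAHngD4YY8YAAefAPghj/g8A58AfCCP8HwHHwA+AY/w8gc/gD8Bn/+Dgj/APwGf/gGAP4B+AZ/+AcE/gPwBngYDwT/B8AGeBgPDP8HwAZ/EA88/geABv4AD/T8B4DM/gA3hfACAMz+AD8N4AAAzf4APx/gAAHM/AH+HugAAYz8A/4eyAABjP4D/h+YAAEOfgP8PjAAAQ5+A/h88AAADz6H4P3wAAAPHoeH+eAAAAcPwA/zwAAAAg/Af/fwAABwAeB/5/gAADgA8H7P+AAAOAB8XP/wAAA4AH4d/+AAADwAfh3/wAAAHAZ+A//gAAAeAHBj/+AAABwAAPv/wAAADEBA+/+AAAAMYED//4AAAAhgCf/4AAAAGHAd//AAAAAAMD3/4AAAAAAwPP0BwAAAADj8+wHwAAAAOH3iAfgAAAA4f4Ih+BAAADx/gWP4MAAAHH+B4/AiAgAc/4fD4CACABz/h8PgIAMAGP8Dg+AAAwAR/wKB4wAHAAG/AQHzA=="/>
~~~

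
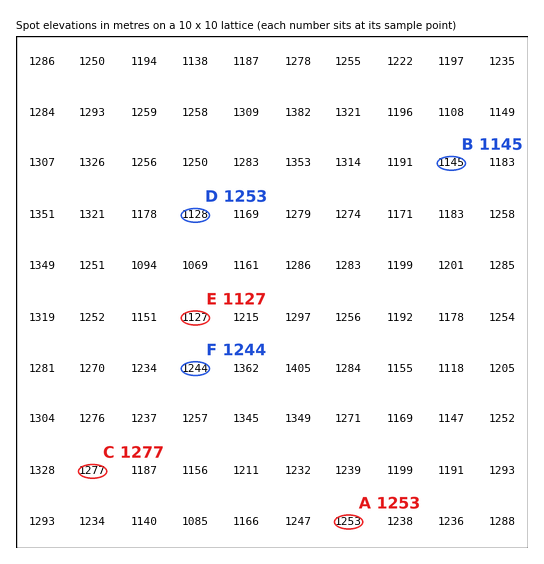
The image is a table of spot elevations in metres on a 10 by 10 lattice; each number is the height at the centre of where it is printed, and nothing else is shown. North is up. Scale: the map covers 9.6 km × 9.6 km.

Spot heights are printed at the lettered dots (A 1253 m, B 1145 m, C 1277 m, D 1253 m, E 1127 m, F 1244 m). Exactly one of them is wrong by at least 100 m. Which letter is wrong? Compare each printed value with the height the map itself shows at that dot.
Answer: D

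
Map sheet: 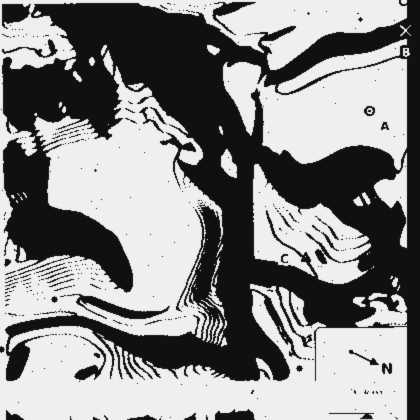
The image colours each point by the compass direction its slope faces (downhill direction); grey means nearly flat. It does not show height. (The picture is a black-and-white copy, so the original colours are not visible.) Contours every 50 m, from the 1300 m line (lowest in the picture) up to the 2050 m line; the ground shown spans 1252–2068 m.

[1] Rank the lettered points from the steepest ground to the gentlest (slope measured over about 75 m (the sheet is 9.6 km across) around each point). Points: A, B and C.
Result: B C A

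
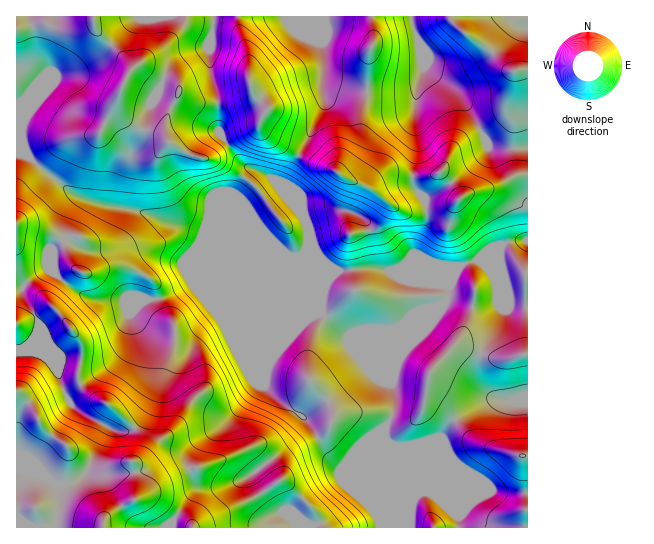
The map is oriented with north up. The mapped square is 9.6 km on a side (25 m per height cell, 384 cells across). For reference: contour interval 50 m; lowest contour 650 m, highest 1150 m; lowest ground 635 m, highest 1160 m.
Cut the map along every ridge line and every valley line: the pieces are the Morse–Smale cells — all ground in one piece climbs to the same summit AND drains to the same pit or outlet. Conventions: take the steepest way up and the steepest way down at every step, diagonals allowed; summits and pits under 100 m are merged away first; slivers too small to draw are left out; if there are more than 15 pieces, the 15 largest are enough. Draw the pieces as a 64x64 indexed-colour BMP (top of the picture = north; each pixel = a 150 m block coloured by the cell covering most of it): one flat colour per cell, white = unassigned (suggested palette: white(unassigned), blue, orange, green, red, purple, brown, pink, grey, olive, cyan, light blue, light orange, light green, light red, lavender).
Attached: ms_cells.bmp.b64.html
<image width="64" height="64" href="data:image/bmp;base64,Qk12CAAAAAAAAHYAAAAoAAAAQAAAAEAAAAABAAQAAAAAAAAIAAATCwAAEwsAABAAAAAAAAAA////ALR3HwAOf/8ALKAsACgn1gC9Z5QAS1aMAMJ34wB/f38AIr28AM++FwDox64AeLv/AIrfmACWmP8A1bDFACIiIiIiIiIiIiIiIiIiIiIiIiIRERERFEREREREREREIiIiIiIiIiIiIiIiIiIiIiIiIhEREREUREREREREREQiIiIiIiIiIiIiIiIiIiIiIiIhERERERRERERERERERCIiIiIiIiIiIiIiIiIiIiIiIhERERERFEREREREREREIiIiIiIiIiESIiIiIiIiIiIhEREREREUREREREREREQiIiIiIiIiIREiIiIiIiIiIhERERERERRERERERERERCIiIiIiIiIhERIiIiIiIiIRERERERERFEREREREREREIiIiIiIiIiEREREiIiIiIREREREREREUREREREREREQiIiIiIiIiIRERERERIiIhERERERERERRERERERERERCIiIiIiIiIiERERERERIhERERERERERFEREREREREREIiIiIiIiIiIhEREREREREREREREREREUREREREREREQiIiIiIiIiIiIREREREREREREREREREURERERERERERCIiIiIiIiIiIhERERERERERERERERERREREREREREREIiIiIiIiIiIiEREREREREREREREREREUREREREREREQiIiIiIiIiIiIRERERERERERERERERERRERERERERERCIiIiIiIiIiIhERERERERERERERERERFEREREREREREIiIiIiIiIiIiEREREREREREREREREREUREREREREREQiIiIiIiIiIiIRERERERERERERERERERRERERERERERCIiIiIiIiIiIhERERERERERERERERERFEREREREREREIiIiIiIiIiIiIREREREREREREREREREUREREREREREQiIiIiIiIiIiIhERERERERERERERERERFERERERERERCIiIiIiIiIiIiEREREREREREREREREREUREREREREREIiIiIiIiIiIiIhERERERERERERERERERREREREREREQiIiIiIiIiIiIiEREREREREREREREREREURERERERERCIiIiIiIiIiIiIRERERERERERERERERERFEREREREREIiIiIiIiIiIiIhERERERERERERERERERERREREREREQiIiIiIiIiIiIhEREREREREREREREREREREURERERERCIiIiIiIiIiIhERERERERERERERERERERERFEREREREIiIiIiIiIiIiERERERERERERERERERERERERRERES7siIiIiIiIiIiERERERERERERERERERERERERFERERLuyIiIiIiIiIiIREREREREREREREREREREREREUREREu7IiIiIiIiIiIRERERERERERERERERERERERERFERES7siIiIhERIiERERERERERERERERERERGqoREREURERLuyIiIiEREREREREREREREREREREREREaqqqpmZmZREu7IiIiEREREREREREREREWYRERERERERqqqpmZmZmZu7siIiIRERERERERERERFmYRERERERERGqqqmZmZmZmbuyIiIRERERERERERERZmZhERERERERGqqqqpmZmZmZmZIRERERERERERERFmZmZhEREREREREaqqqqmZmZmZmZkRERERERERERFmZmZmZmERERERERERqqqqqZmZmZmZmRERERERERERZmZmZmZmEREREaoREaqqqqepmZmZmZmZEREREREWZmZmZmZmZmYREREaqqqqqqqnd3iIiZmZmZkRERERZmZmZmZmZmZmZhEREaqqqqqqp3d3eIiImZmZmREREWZmZmZmZmZmZmZmEREWqqqqqqp3d3eIiIiIiZmZwREWZmZmZmZmZmZmZmZhEWaqqqqqd3d3d4iIiIiIiZnMEWZmZmZmZmZmZmZmZmZmZqqqqnd3d3d3iIiIiIiIiMzGZmZmZmZmZmZmZmZmZmZmaqp3d3d3d3eIiIiIiIiIwzNmZmZmZmZmZmYzNmZmZmZqd3d3d3d3d4iIiIiIiIgzMzZmZmZmZmZmMzMzZmZmZjN3d3d3d3d3iIiIiIhVVTMzM2ZmZmZmZmMzMzM2ZmYzM3d3d3d3d3eIiIiIhVVVMzMzMzNmZmZjMzMzMzM2YzMzN3d3d3d3d4iIiIhVVVUzMzMzMzZmMzMzMzMzMzMzMzM3d3d3d3d3iIiIiFVVVTMzMzMzM2MzMzMzMzMzMzMzMzN3d3d3d3eIiIiFVVVVMzMzMzMzYzMzMzMzMzMzMzMzM3d3d3d3d4iIiFVVVVUzMzMzMzMzMzMzMzMzMzMzMzMzN3d3d3d3iIiIVVVVVTMzMzMzMzMzMzMzMzMzMzMzMzN3d3dVVXeIiIVVVVVVMzMzMzMzMzMzMzMzMzMzMzMzM3dVVVVVVYiIVVVVVVUzMzMzMzMzMzMzMzMzMzMzMzMzVVVVVVVVWFVVVVVVVTMzMzMzMzMzMzMzMzMzMzMzMzM1VVVVVVVVVVVVVVVVMzMzMzMzMzMzMzMzMzMzMzMzMzVVVVVVVVVVVVVVVVUzMzMzMzMzMzMzMzMzMzMzMzMzVVVVVVVVVVVVVVVVVTMzMzMzMzMzMzMzMzMzMzMzMzNVVVVVVVVVVVVVVVVVMzMzMzMzMzMzMzMzMzMzMzMzM1VVVVVVVVVVVVVVVVUzMzMzMzMzMzMzMzMzMzMzMzMzVVVVVVVVVVVVVVVVVTMzMzMzMzMzMzMzMzMzMzMzMzNVVVVVVVVVVVVVVVVV"/>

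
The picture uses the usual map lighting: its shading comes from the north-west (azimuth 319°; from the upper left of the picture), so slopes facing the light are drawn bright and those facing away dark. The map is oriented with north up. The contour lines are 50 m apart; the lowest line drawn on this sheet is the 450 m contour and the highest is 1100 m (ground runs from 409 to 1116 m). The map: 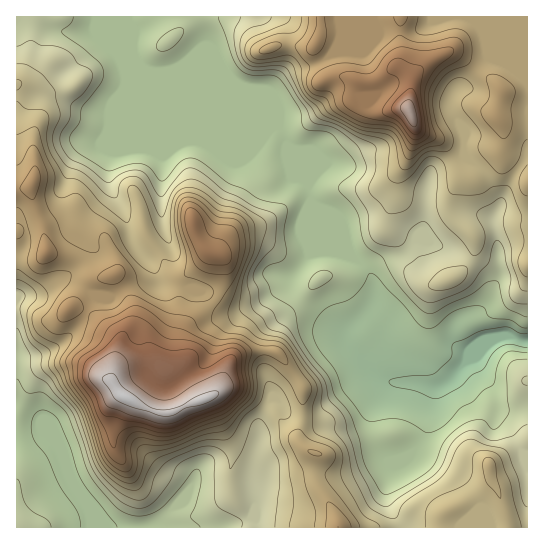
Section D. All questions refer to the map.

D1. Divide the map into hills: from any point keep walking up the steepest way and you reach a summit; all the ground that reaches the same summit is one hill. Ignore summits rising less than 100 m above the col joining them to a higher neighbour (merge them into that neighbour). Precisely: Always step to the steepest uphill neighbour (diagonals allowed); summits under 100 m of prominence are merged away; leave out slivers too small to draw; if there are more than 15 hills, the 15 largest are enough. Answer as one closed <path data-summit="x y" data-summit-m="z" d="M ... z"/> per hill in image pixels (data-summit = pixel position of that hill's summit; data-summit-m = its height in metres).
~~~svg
<path data-summit="126 398" data-summit-m="1116" d="M127 16l-111 1 0 510 241 1-1-9-4-2 3-6-3-40 8-32 0-22 9-16 5-4 17 19 12 3 16-2 26-25 22-16 9-2-29-32 2-12 19-17 4-7 3-12-2-12-5-11-15-14-18-5-17 0-7 1-29 35-21 15-26 8-14-4-19-16-43-8-4-14-11-12 10-5 13-13-6-20 2-62 15-13 35-15 54 0 9-3-22-11-108-44-9-9-4-8 0-20-4-7z"/><path data-summit="410 113" data-summit-m="1076" d="M527 16l-398 0-1 7 5 11 0 20 4 8 9 9 108 44 26 12 20 51 9 7 0 14 7 18 52 54 5 11 2 12-3 12-4 7-19 17-2 5 1 10 26 28 11 7 8 3 22 0 24 4 10-6 18-21 10-4 14-16 11-4 8 0 9 4 9-1z"/><path data-summit="193 222" data-summit-m="942" d="M279 127l-12 2-54 0-35 15-15 13-2 62 6 20-13 13-10 5 11 12 4 15 43 7 19 16 14 4 26-8 21-15 29-35 24-1 17 5-36-40-7-18 0-14-9-7z"/><path data-summit="338 527" data-summit-m="850" d="M377 375l-7 0-11 6-21 16-16 19-7 3-24-3-7-6-7-11-4-2-4 4-10 21 1 17-8 32 0 16 3 12 0 12-3 6 4 2 2 9 145-1-16-26 0-15 4-16 12-11-17 1-9-10-5-17 0-19 3-9 12-19 5-4z"/><path data-summit="489 466" data-summit-m="771" d="M475 356l-8 4-18 21-14 9-11 47-8 12-21 15-4 6-4 16 0 15 16 27 125-1 0-72-7-4-13-24-11-9-2-25-14-19-6-15z"/>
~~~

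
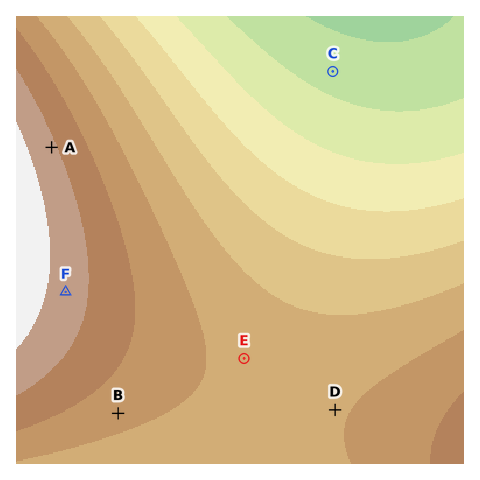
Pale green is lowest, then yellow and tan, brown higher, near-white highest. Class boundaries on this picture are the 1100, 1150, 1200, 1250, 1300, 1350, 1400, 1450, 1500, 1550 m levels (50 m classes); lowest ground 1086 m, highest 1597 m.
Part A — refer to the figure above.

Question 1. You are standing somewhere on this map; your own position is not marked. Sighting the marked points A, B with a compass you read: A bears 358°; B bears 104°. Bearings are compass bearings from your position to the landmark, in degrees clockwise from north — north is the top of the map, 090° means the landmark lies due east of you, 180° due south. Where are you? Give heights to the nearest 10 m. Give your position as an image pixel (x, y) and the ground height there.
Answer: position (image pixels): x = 60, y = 399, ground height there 1470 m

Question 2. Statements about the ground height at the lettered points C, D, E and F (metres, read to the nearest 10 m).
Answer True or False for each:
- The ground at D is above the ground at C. True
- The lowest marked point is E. False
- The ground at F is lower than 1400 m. False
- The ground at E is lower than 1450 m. True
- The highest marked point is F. True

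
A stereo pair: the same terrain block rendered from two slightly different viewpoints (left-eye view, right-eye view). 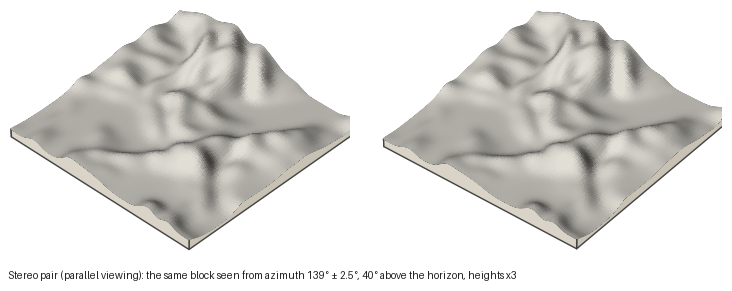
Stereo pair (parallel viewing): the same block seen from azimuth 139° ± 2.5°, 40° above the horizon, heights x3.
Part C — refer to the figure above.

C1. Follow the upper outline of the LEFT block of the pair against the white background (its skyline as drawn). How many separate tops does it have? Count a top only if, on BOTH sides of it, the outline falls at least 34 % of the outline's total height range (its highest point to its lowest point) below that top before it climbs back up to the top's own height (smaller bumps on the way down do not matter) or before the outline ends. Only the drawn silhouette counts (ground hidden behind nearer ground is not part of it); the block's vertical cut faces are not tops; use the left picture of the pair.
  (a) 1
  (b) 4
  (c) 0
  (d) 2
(a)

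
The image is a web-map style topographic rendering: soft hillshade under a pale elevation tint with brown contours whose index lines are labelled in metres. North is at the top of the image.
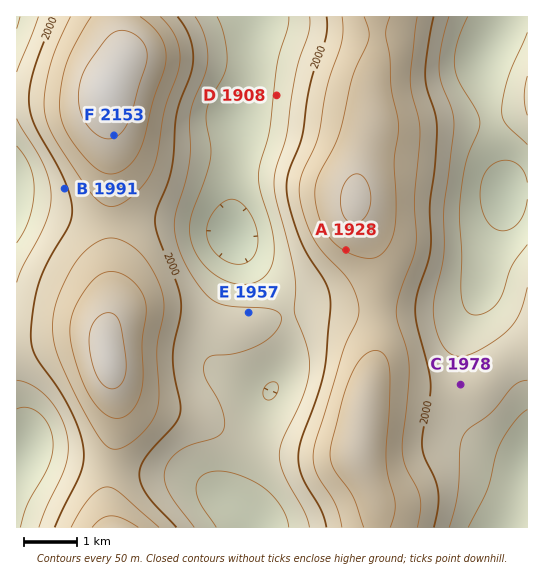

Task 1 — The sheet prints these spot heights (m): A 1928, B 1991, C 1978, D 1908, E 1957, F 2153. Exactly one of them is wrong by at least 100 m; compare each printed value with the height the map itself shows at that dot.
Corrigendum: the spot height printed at A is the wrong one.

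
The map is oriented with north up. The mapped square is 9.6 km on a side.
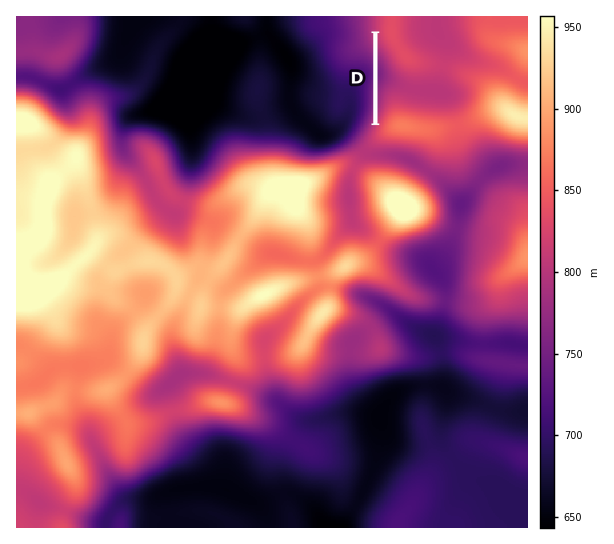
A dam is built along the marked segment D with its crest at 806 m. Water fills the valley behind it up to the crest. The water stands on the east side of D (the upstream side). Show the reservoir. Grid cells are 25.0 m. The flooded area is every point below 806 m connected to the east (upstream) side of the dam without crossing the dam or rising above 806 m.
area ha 66.5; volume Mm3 7.69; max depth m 55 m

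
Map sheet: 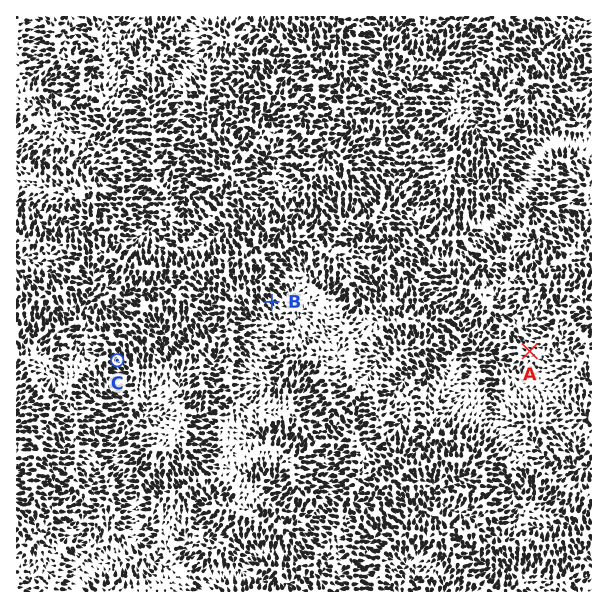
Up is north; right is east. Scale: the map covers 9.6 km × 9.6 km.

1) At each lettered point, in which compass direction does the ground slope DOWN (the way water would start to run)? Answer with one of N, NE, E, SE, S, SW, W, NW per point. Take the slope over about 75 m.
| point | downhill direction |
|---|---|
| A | NW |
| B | SE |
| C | SE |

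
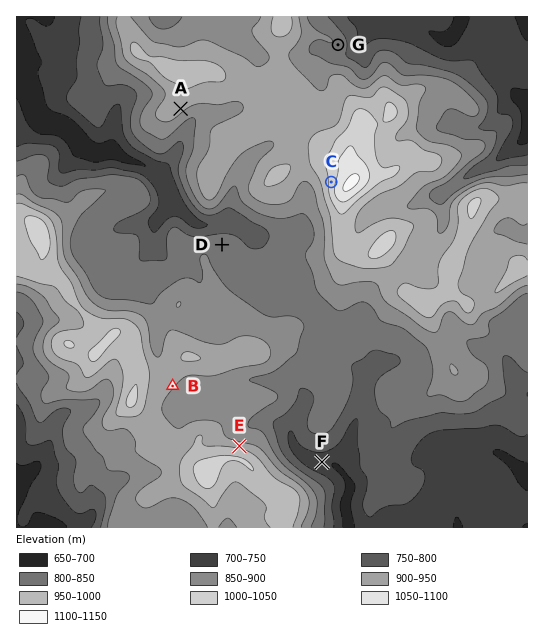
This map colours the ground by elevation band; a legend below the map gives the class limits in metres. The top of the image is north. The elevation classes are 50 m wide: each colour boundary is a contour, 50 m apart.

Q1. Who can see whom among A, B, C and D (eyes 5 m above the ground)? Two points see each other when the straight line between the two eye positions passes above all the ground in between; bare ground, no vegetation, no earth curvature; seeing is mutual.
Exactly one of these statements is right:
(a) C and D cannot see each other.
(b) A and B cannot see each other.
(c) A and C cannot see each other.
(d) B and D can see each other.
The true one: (b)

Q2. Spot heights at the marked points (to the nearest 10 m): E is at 930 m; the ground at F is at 720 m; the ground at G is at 840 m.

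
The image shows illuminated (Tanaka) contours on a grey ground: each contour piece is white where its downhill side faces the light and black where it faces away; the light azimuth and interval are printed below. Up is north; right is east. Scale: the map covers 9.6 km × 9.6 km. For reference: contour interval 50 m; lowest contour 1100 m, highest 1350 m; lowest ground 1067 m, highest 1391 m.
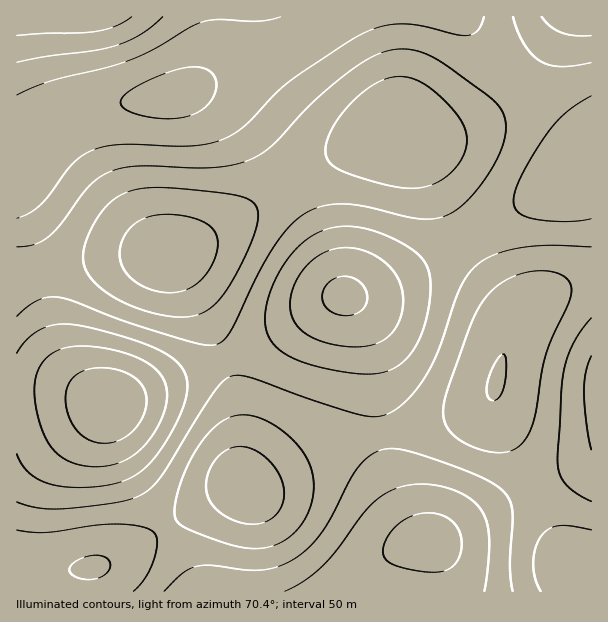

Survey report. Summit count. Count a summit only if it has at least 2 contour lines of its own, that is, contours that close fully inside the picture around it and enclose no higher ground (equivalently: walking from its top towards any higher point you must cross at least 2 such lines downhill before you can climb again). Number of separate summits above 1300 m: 2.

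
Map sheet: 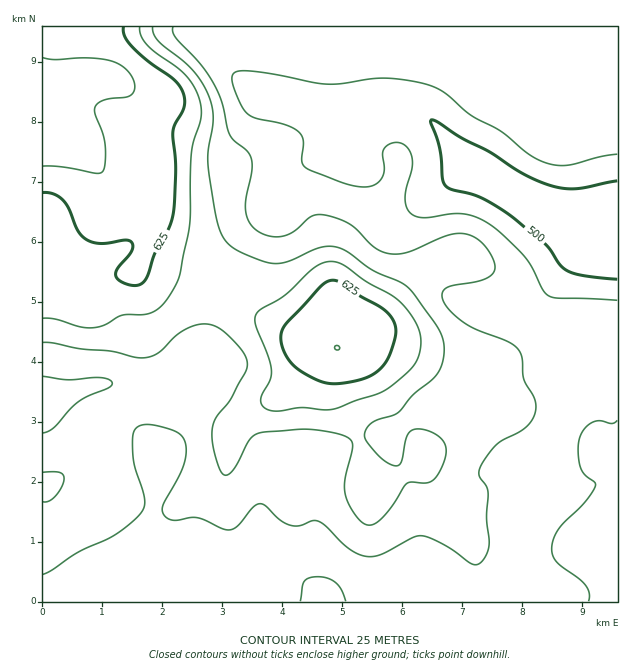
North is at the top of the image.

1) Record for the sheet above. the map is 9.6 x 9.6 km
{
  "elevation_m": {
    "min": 485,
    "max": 670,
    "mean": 560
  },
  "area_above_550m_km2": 47.4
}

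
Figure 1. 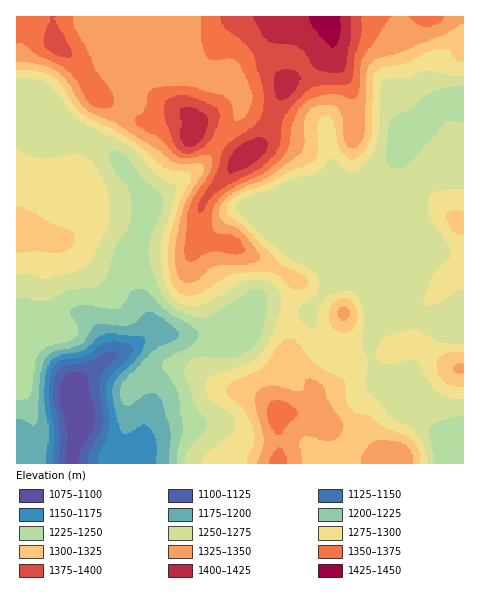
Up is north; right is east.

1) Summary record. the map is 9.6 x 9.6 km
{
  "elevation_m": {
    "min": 1090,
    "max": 1445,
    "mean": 1285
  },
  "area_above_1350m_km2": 13.7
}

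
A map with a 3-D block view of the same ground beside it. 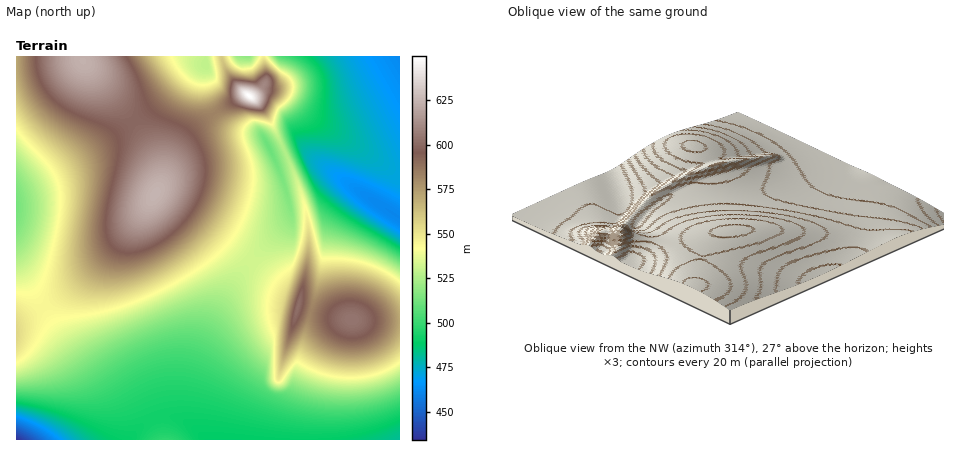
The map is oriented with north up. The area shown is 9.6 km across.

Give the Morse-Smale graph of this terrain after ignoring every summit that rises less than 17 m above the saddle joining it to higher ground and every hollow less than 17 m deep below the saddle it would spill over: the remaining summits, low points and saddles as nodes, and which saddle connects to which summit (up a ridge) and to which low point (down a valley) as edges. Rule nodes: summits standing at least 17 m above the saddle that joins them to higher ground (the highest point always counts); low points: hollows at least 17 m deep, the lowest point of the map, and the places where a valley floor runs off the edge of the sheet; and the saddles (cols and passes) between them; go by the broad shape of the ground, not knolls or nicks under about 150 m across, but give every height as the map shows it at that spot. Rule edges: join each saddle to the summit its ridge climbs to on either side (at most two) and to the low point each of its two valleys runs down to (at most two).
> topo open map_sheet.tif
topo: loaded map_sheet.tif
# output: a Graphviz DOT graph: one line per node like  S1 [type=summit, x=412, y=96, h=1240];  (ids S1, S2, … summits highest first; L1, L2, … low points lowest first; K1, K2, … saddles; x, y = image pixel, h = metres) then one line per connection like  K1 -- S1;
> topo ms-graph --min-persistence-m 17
graph terrain {
  S1 [type=summit, x=250, y=96, h=650];
  S2 [type=summit, x=156, y=194, h=625];
  S3 [type=summit, x=82, y=62, h=624];
  S4 [type=summit, x=352, y=320, h=604];
  L1 [type=low, x=16, y=440, h=434];
  L2 [type=low, x=388, y=210, h=461];
  L3 [type=low, x=16, y=206, h=513];
  L4 [type=low, x=246, y=56, h=518];
  L5 [type=low, x=206, y=64, h=529];
  K1 [type=saddle, x=134, y=122, h=600];
  K2 [type=saddle, x=214, y=114, h=583];
  K3 [type=saddle, x=264, y=56, h=547];
  K4 [type=saddle, x=44, y=308, h=545];
  K5 [type=saddle, x=250, y=262, h=532];
  K6 [type=saddle, x=284, y=152, h=526];
  K1 -- S2;
  K1 -- S3;
  K1 -- L3;
  K1 -- L5;
  K2 -- S1;
  K2 -- S2;
  K2 -- L2;
  K2 -- L5;
  K3 -- S1;
  K3 -- L2;
  K3 -- L4;
  K4 -- S2;
  K4 -- L1;
  K4 -- L3;
  K5 -- S2;
  K5 -- S4;
  K5 -- L1;
  K5 -- L2;
  K6 -- S1;
  K6 -- S4;
  K6 -- L2;
}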